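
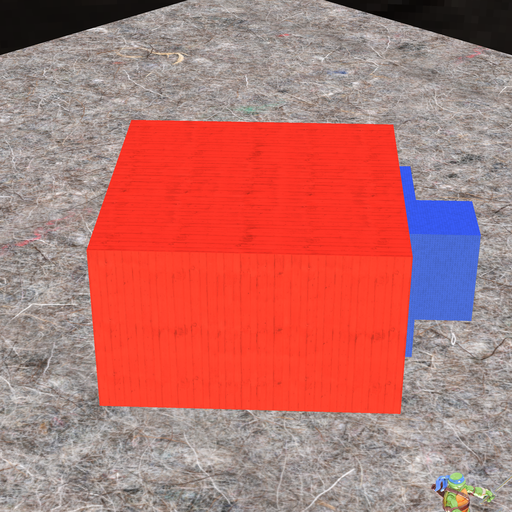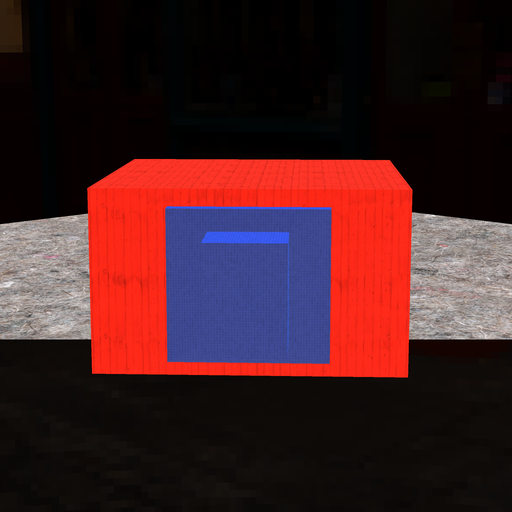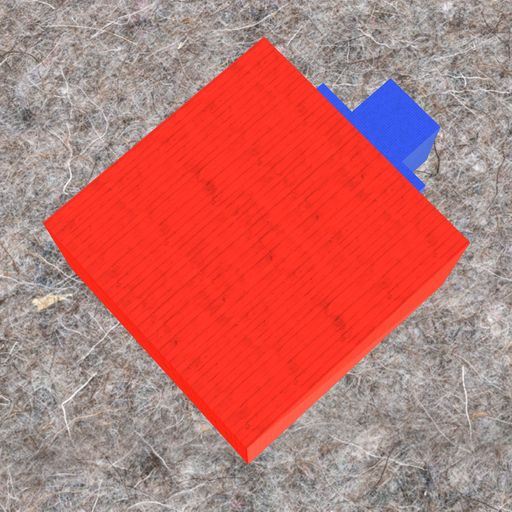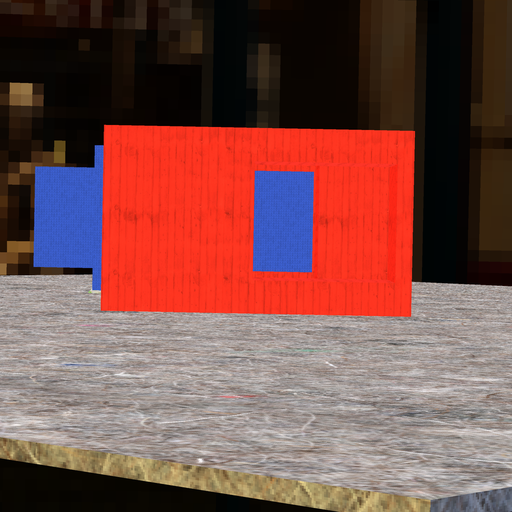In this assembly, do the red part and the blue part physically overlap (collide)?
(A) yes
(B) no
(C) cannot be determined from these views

(B) no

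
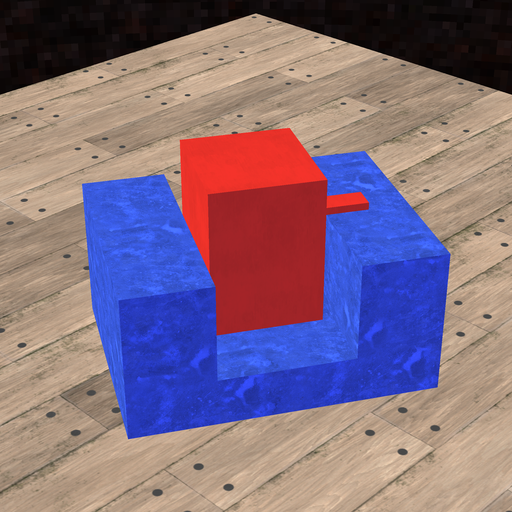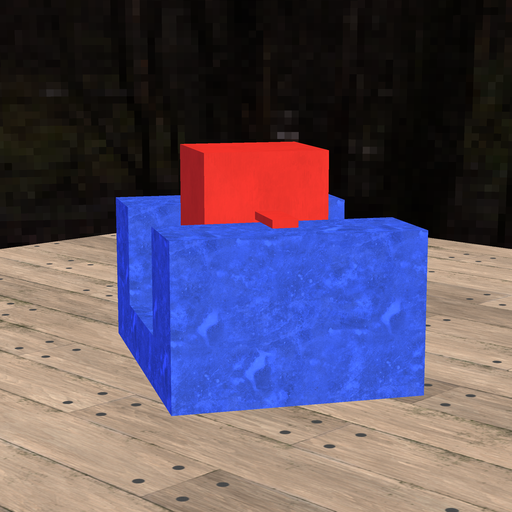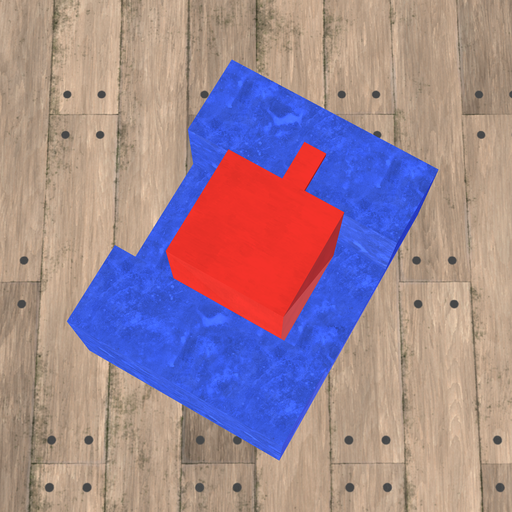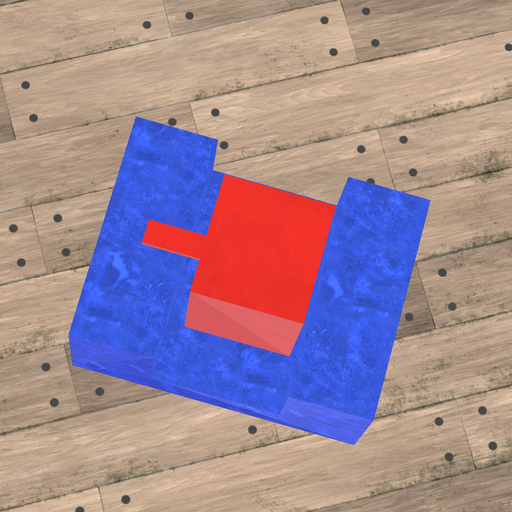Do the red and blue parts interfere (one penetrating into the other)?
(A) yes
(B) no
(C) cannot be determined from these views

(B) no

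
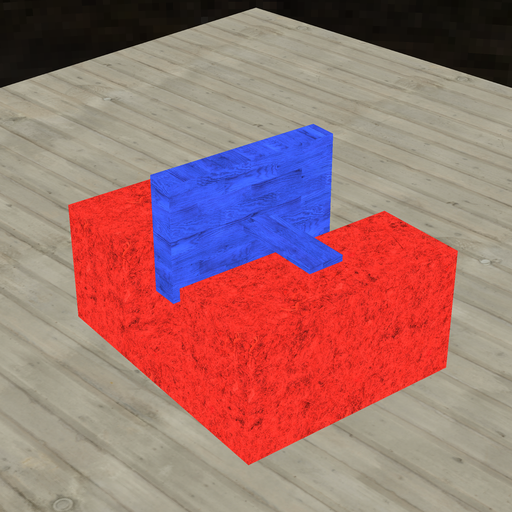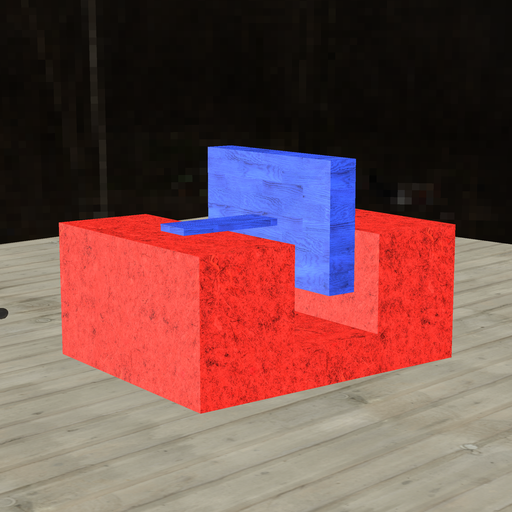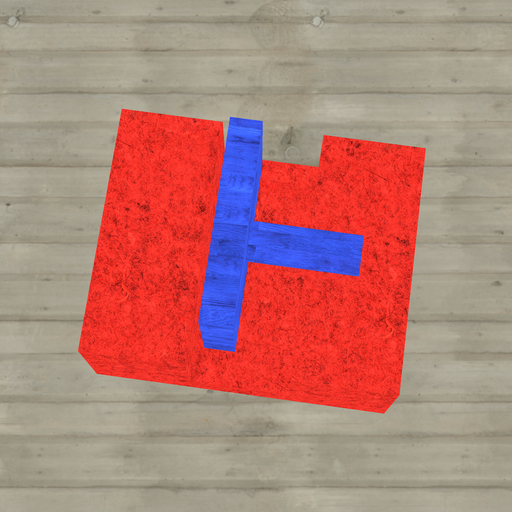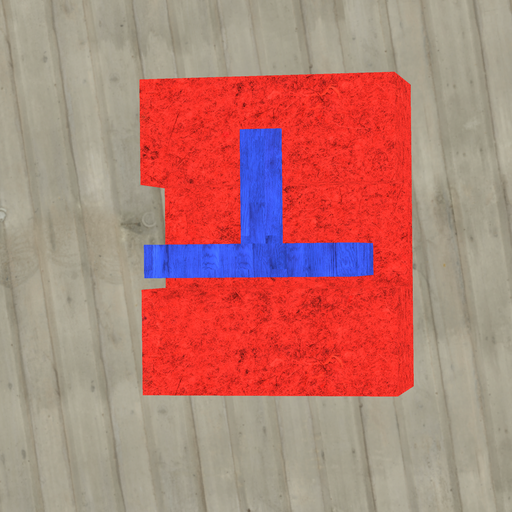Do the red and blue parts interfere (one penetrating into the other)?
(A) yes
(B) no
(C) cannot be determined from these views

(B) no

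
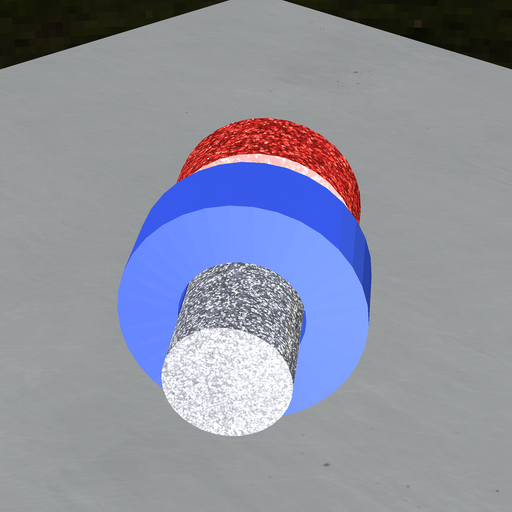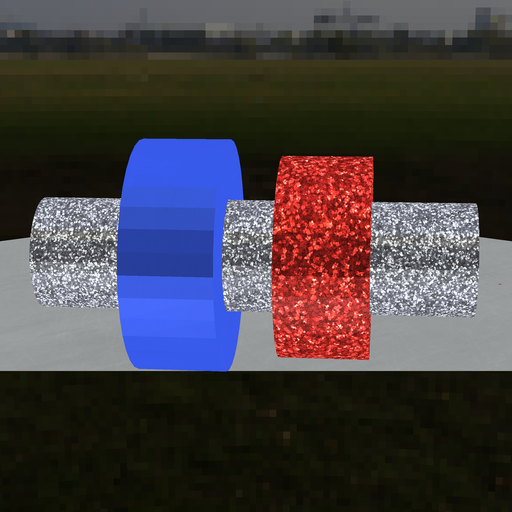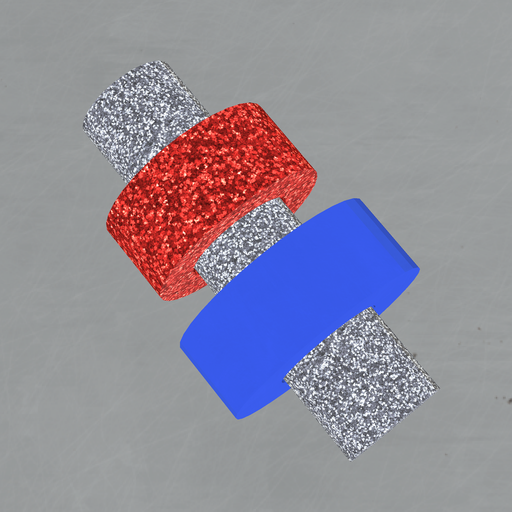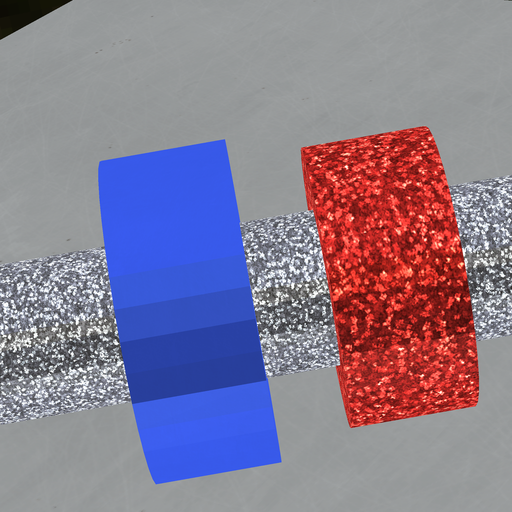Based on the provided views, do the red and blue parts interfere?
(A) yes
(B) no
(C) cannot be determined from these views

(B) no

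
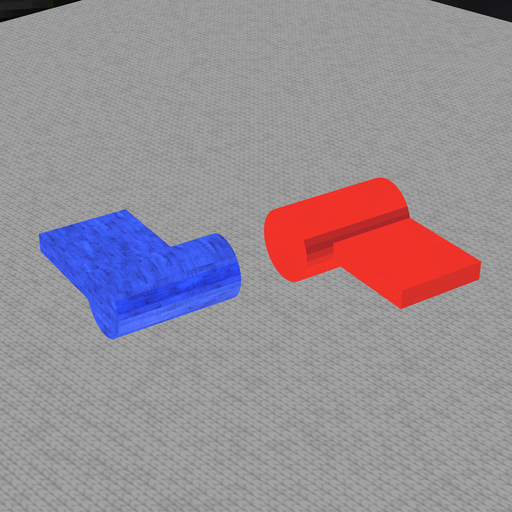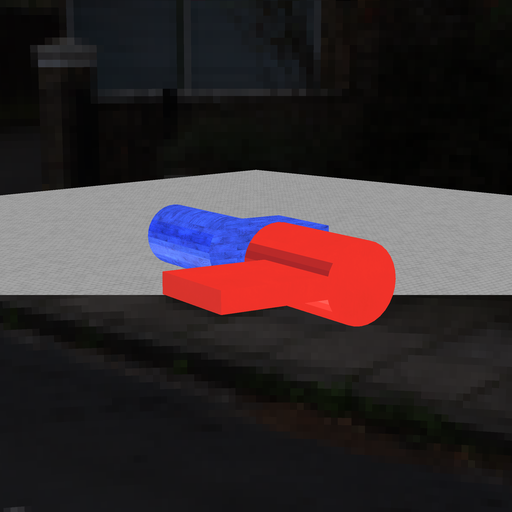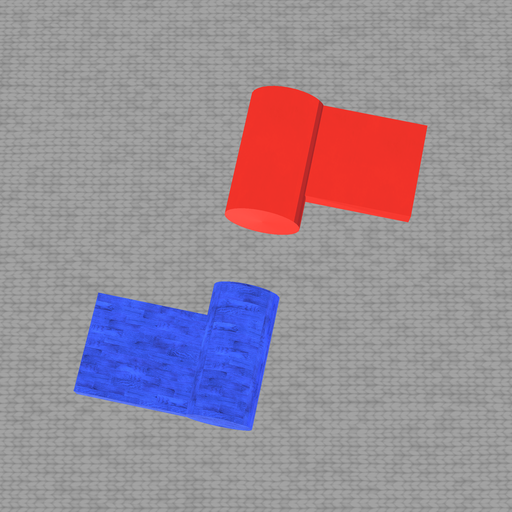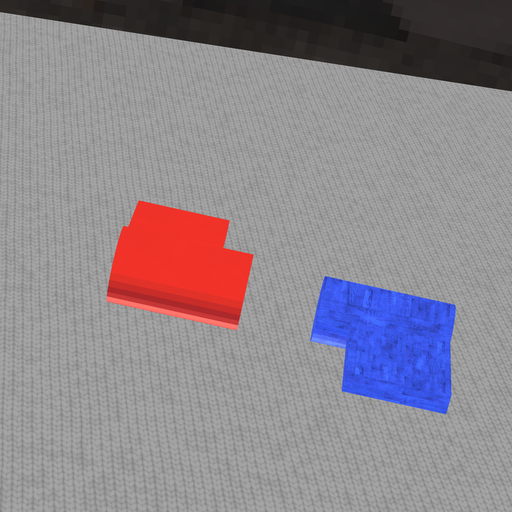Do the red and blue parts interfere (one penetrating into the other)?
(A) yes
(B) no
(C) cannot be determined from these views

(B) no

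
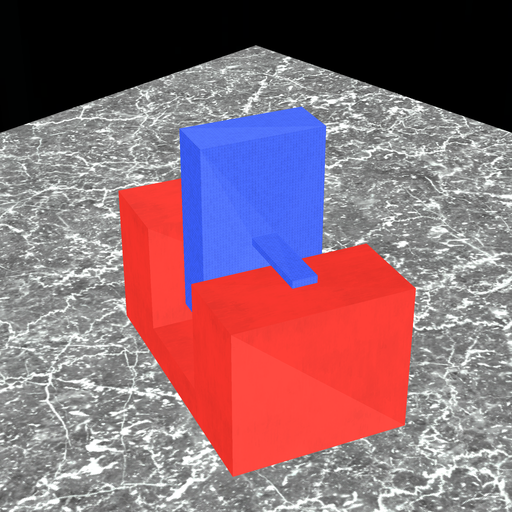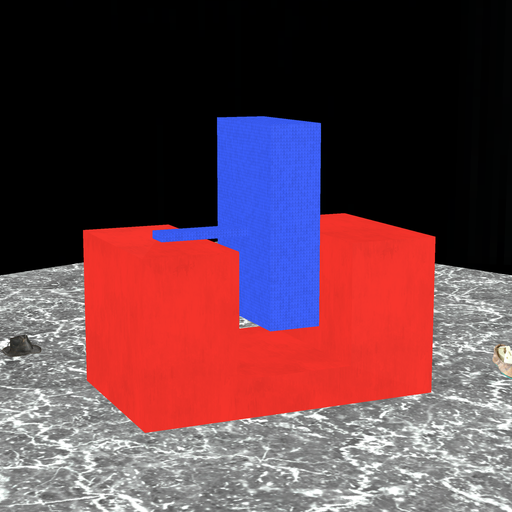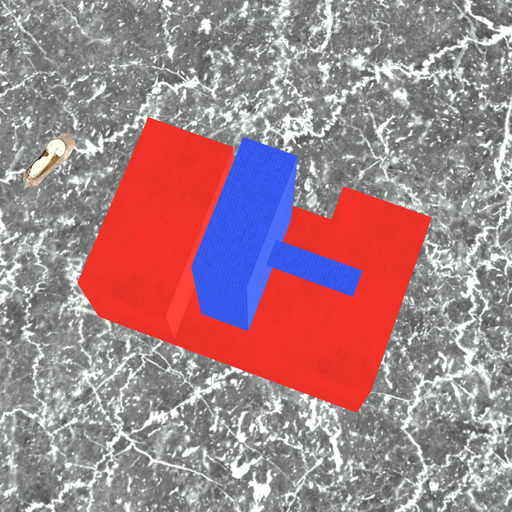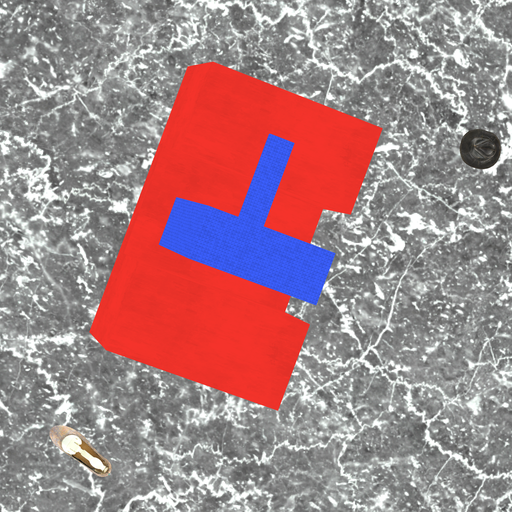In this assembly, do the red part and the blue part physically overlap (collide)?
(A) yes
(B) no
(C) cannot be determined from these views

(B) no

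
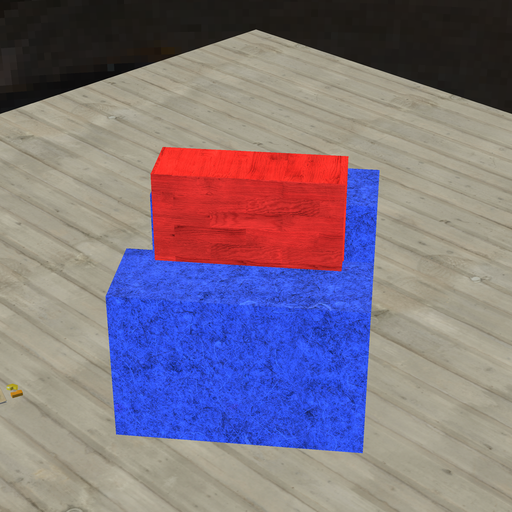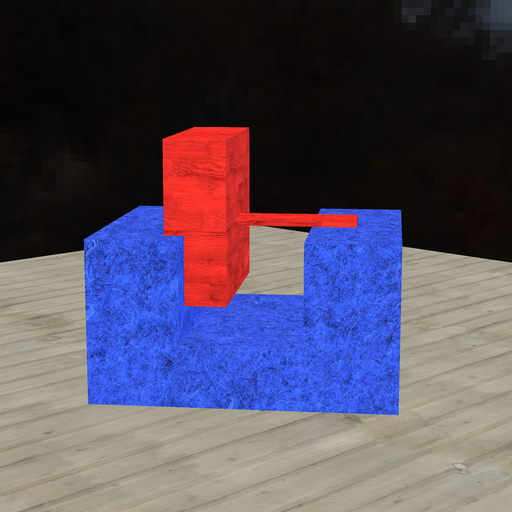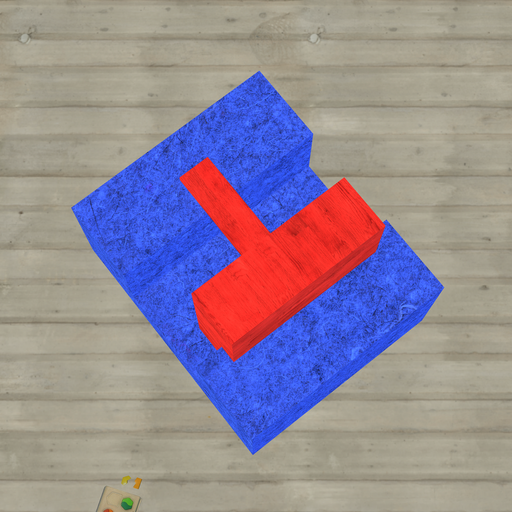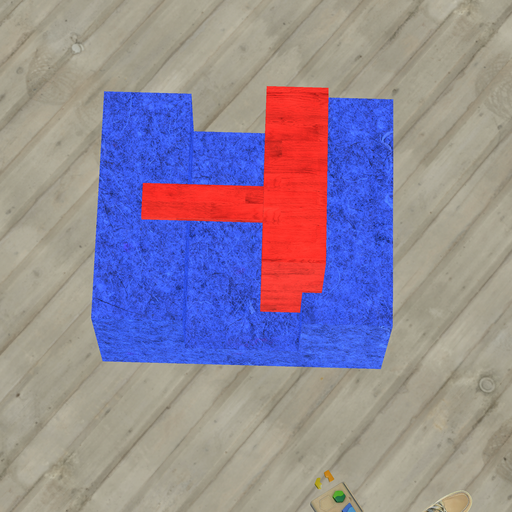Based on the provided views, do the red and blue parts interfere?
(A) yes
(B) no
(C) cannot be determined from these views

(A) yes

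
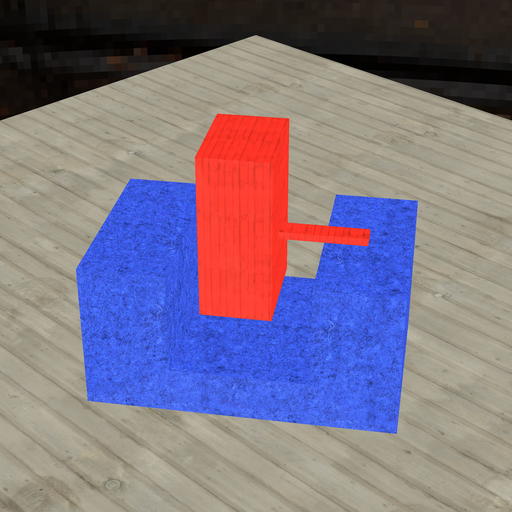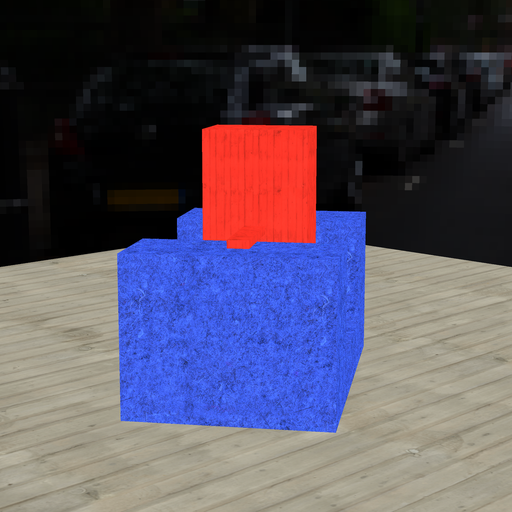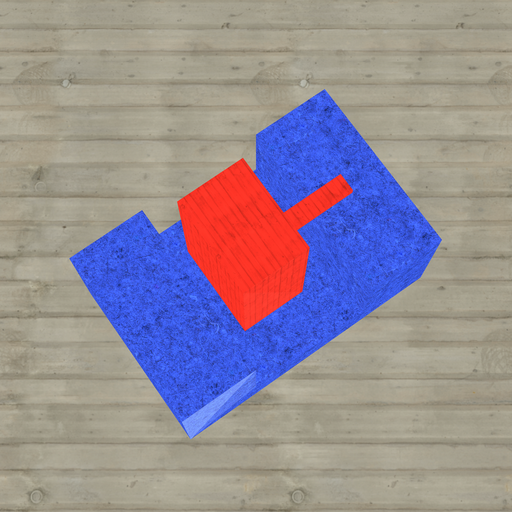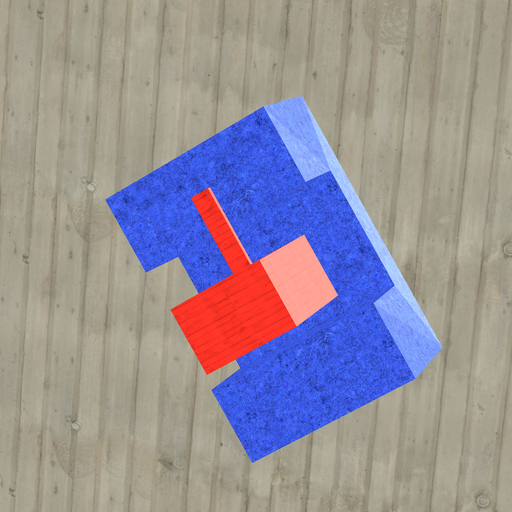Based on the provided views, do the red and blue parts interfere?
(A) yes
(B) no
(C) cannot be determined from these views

(B) no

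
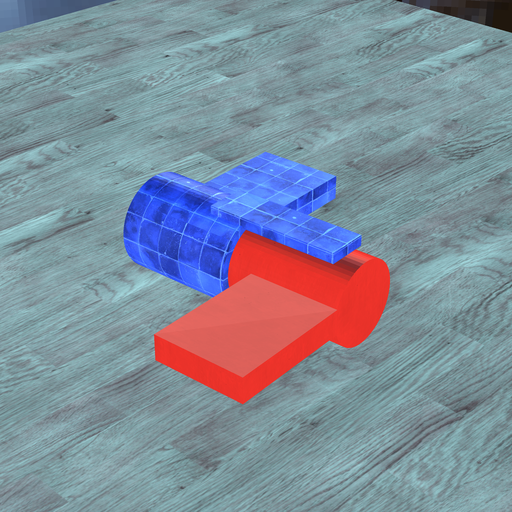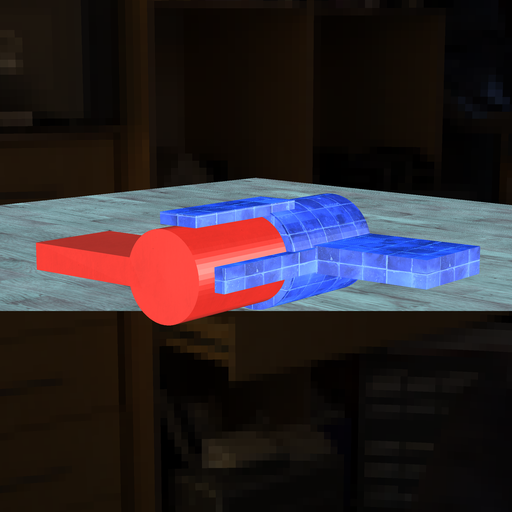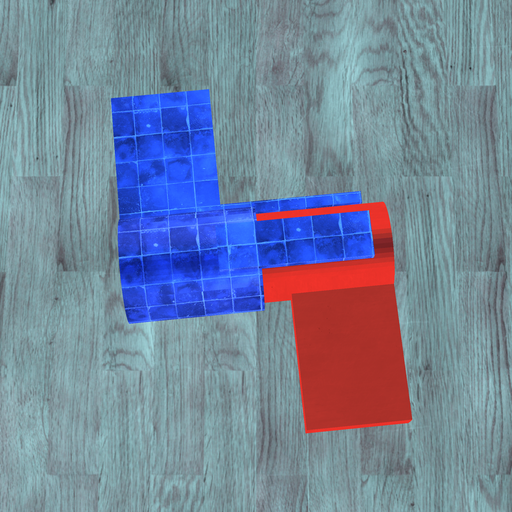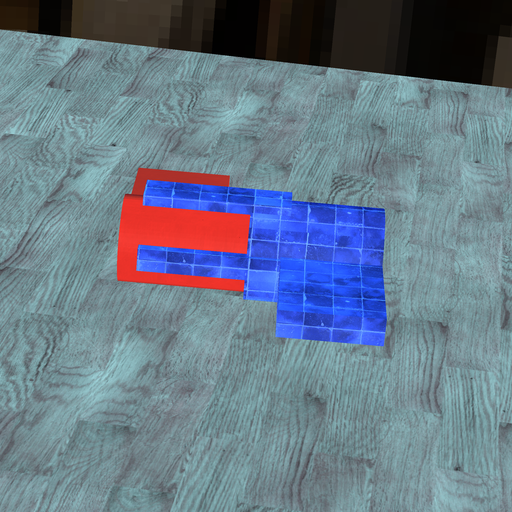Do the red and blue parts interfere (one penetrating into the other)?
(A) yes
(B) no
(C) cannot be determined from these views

(A) yes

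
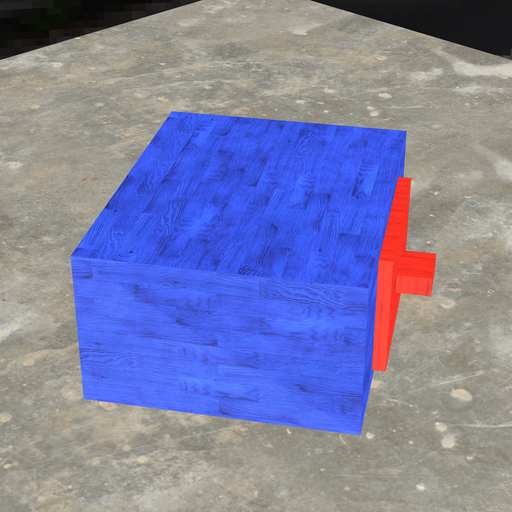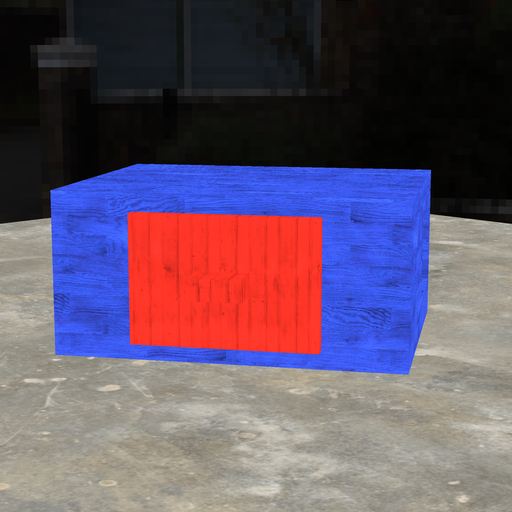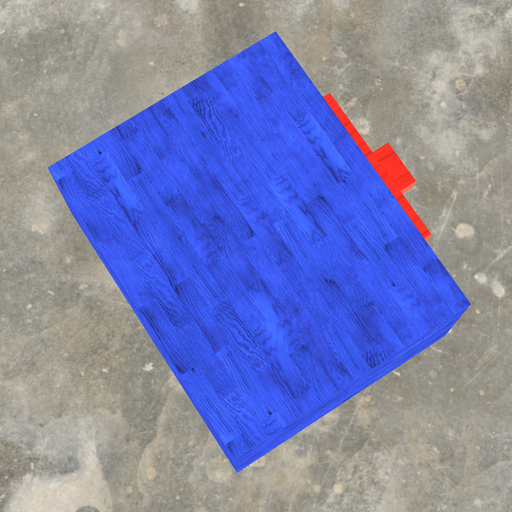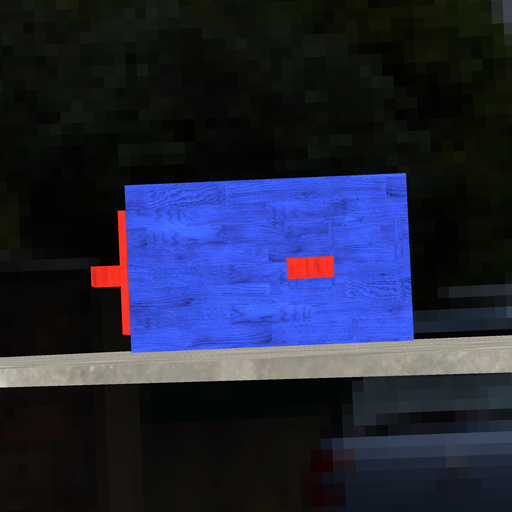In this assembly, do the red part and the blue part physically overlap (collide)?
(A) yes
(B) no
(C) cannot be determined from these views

(A) yes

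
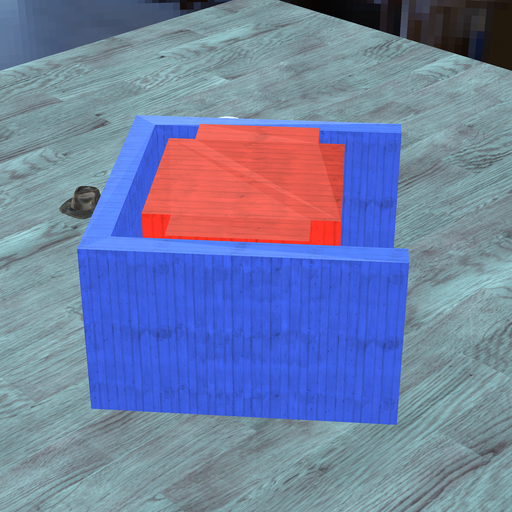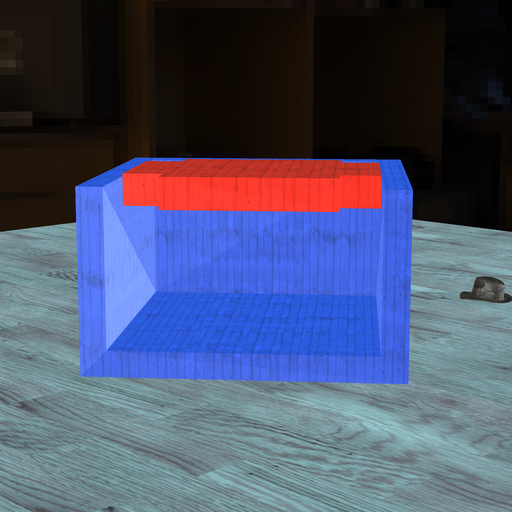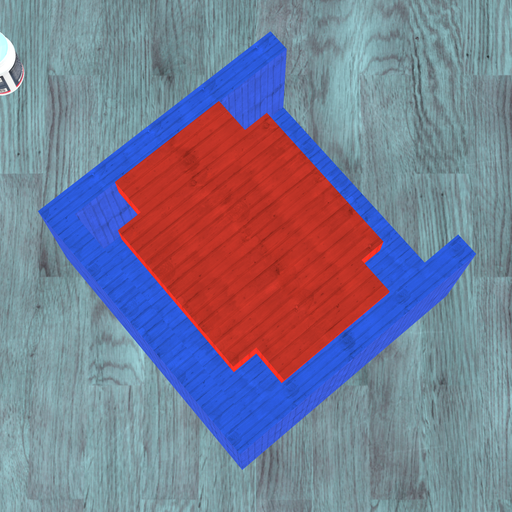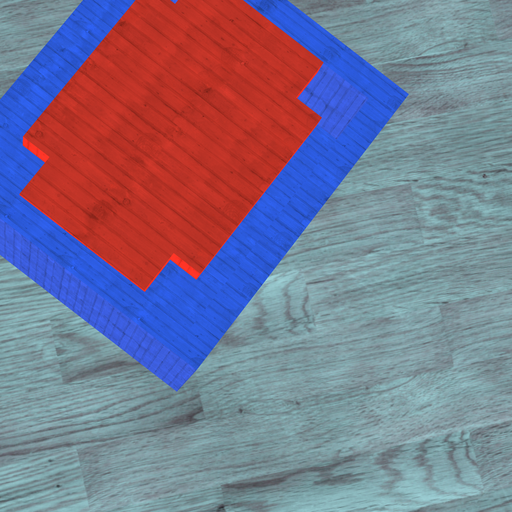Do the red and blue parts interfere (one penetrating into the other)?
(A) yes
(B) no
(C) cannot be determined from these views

(B) no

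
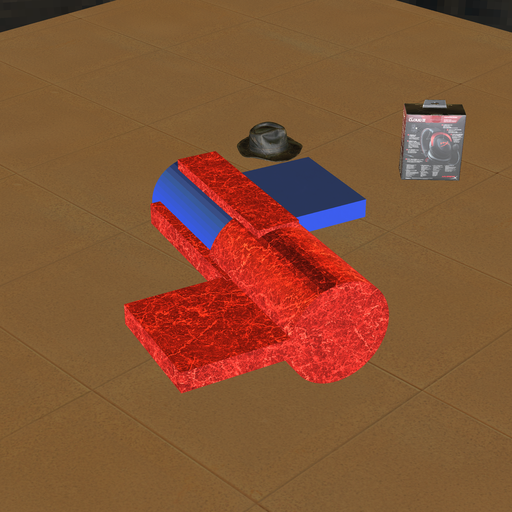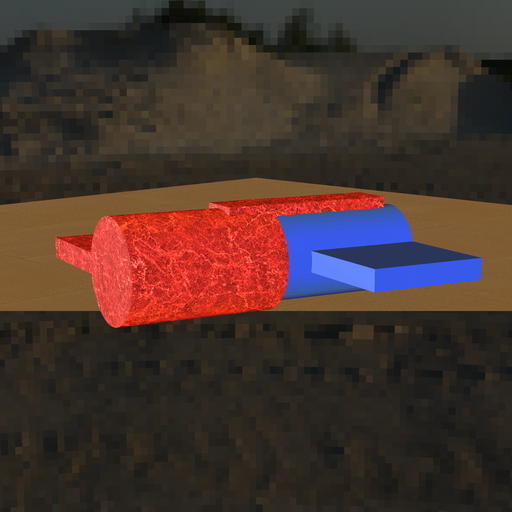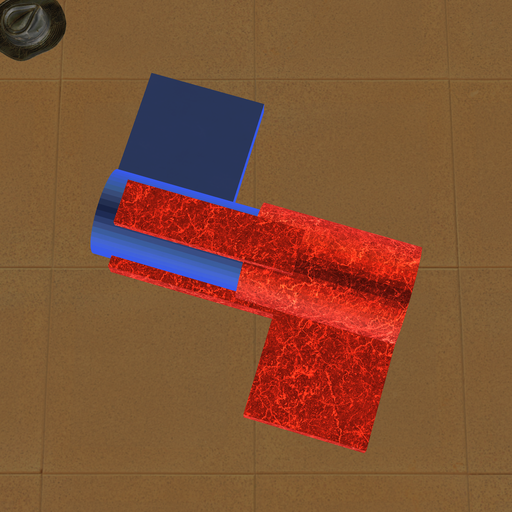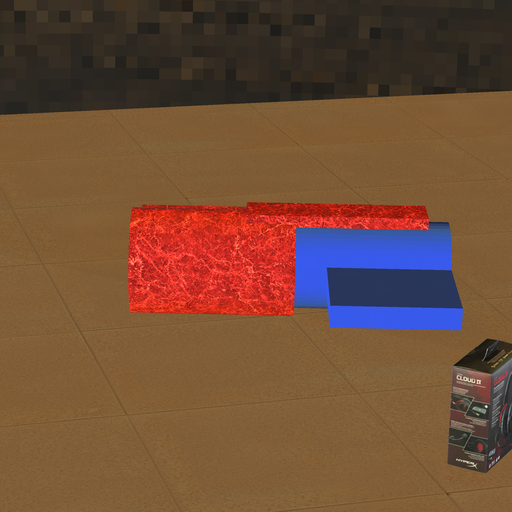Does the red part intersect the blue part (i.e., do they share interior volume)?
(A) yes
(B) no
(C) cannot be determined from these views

(A) yes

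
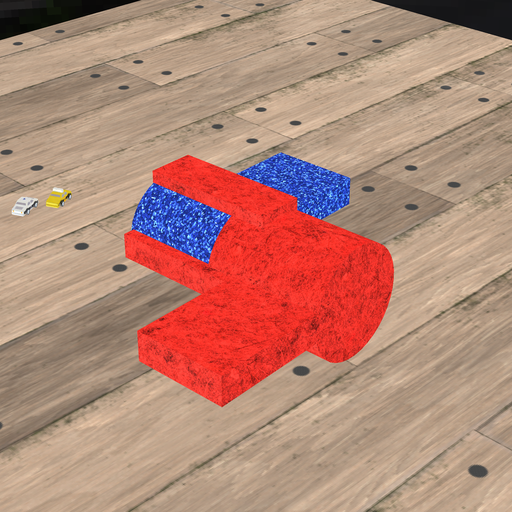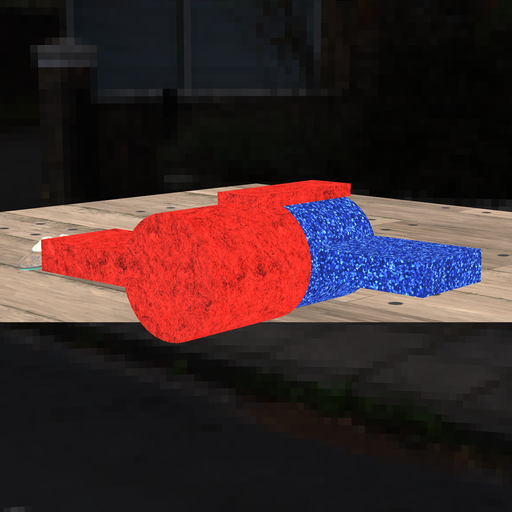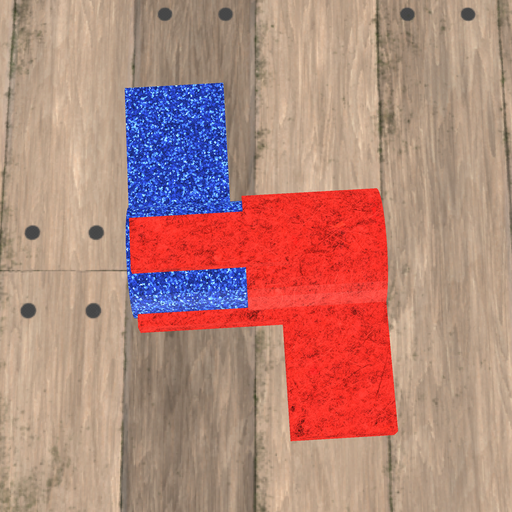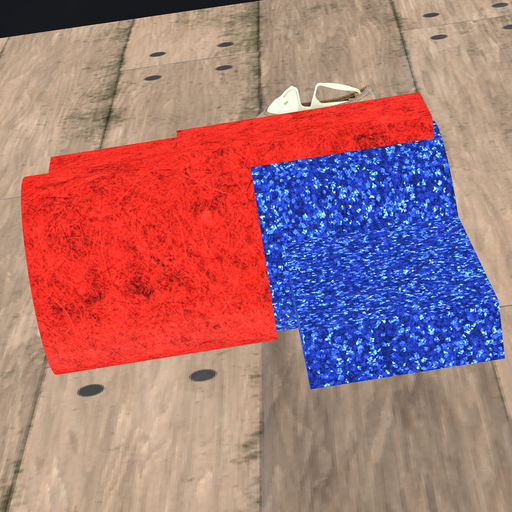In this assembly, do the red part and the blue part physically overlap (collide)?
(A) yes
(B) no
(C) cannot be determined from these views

(A) yes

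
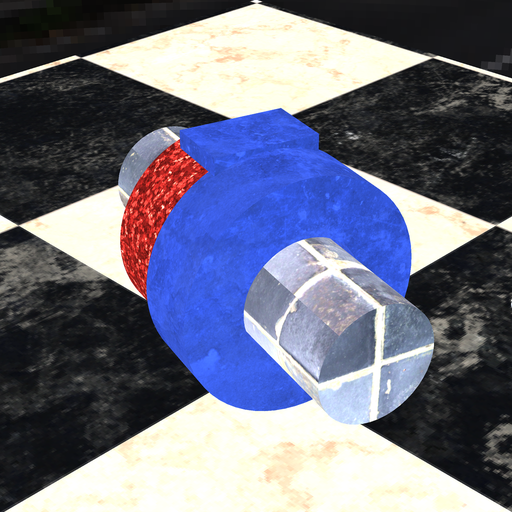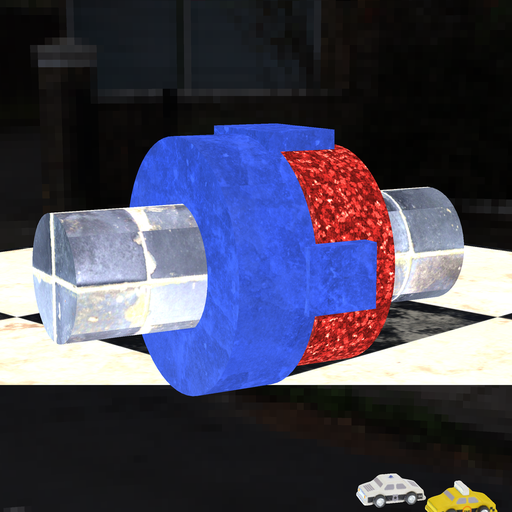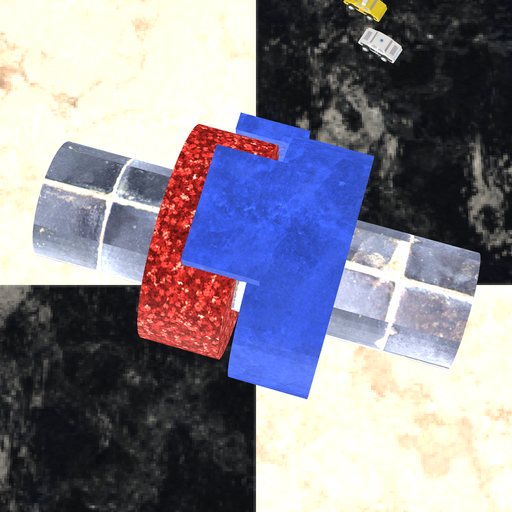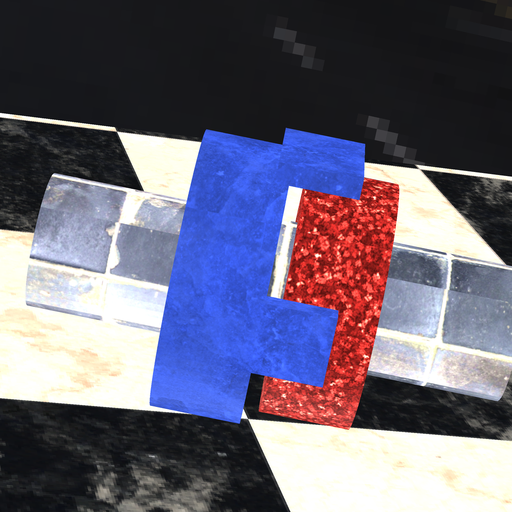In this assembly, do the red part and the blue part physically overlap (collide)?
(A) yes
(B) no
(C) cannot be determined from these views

(B) no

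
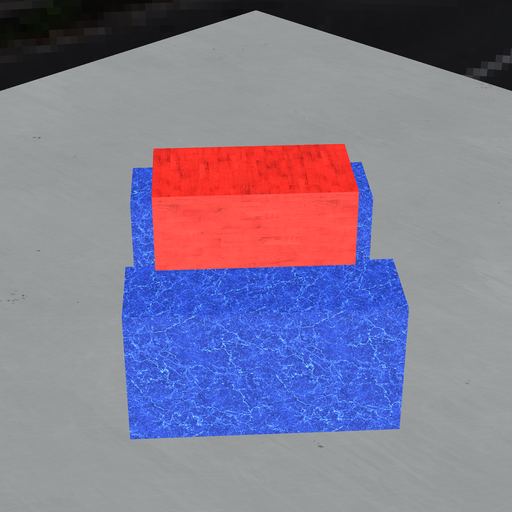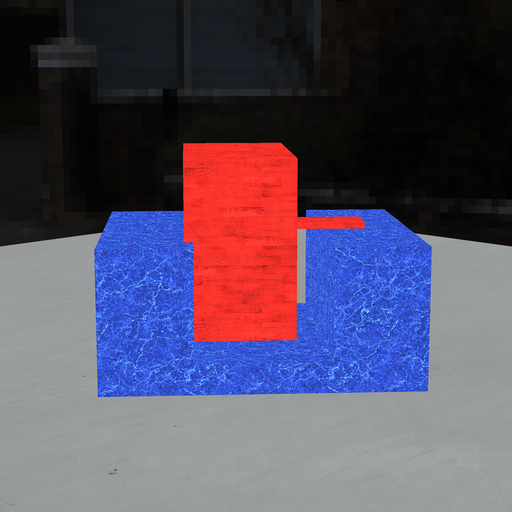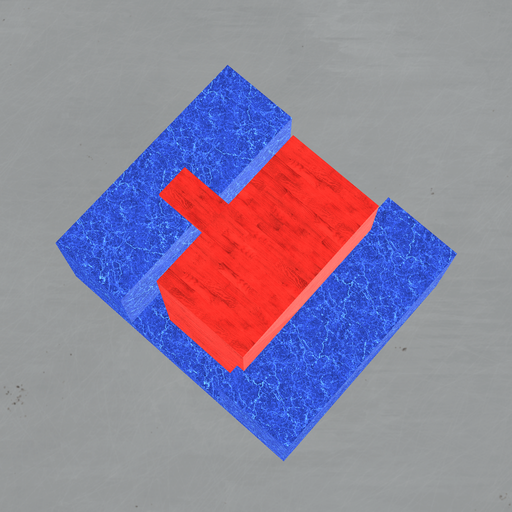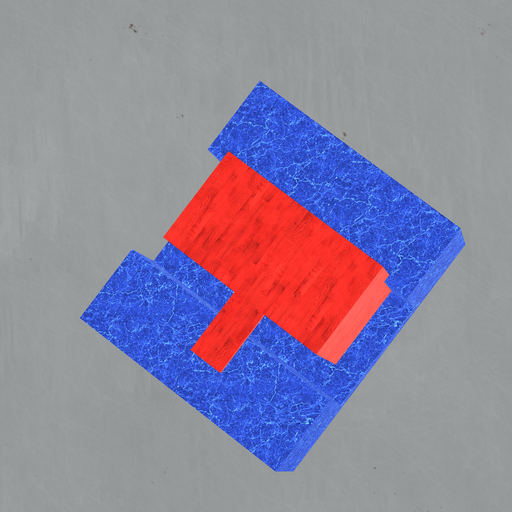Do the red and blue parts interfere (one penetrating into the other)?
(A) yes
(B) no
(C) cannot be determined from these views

(A) yes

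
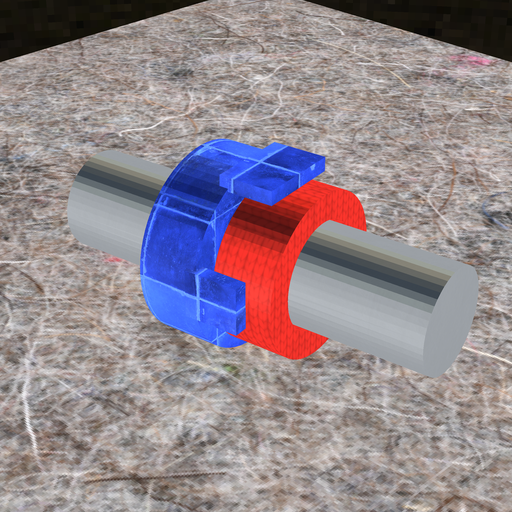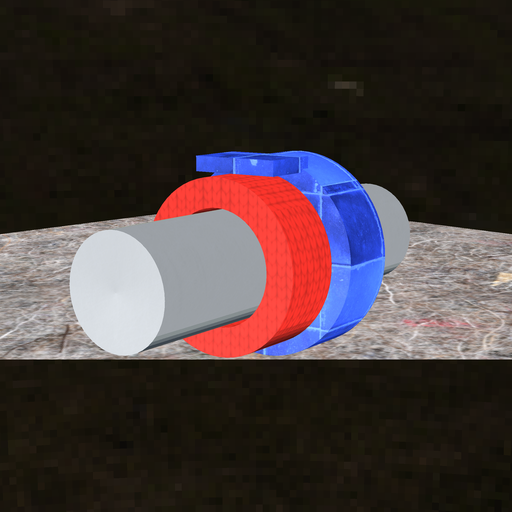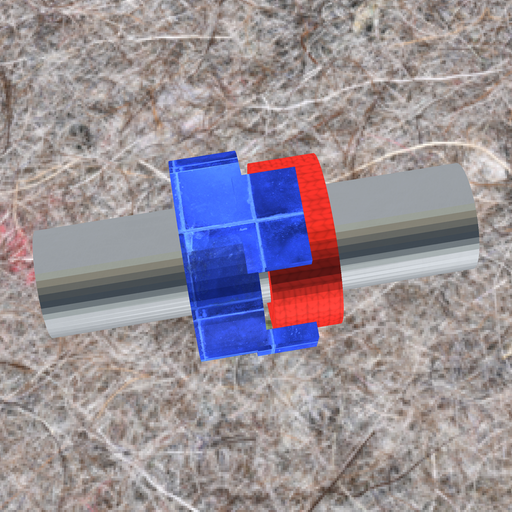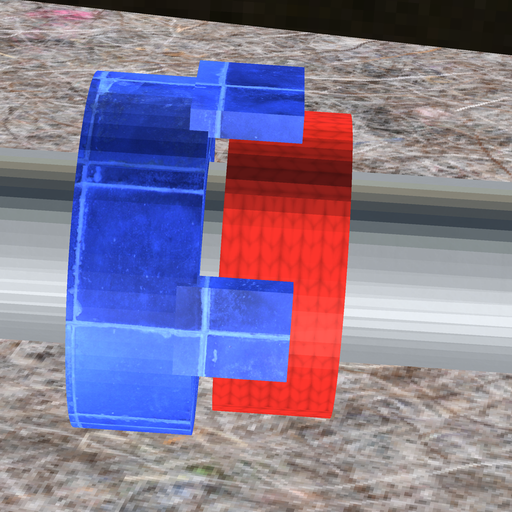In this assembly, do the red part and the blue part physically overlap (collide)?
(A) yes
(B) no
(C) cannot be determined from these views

(B) no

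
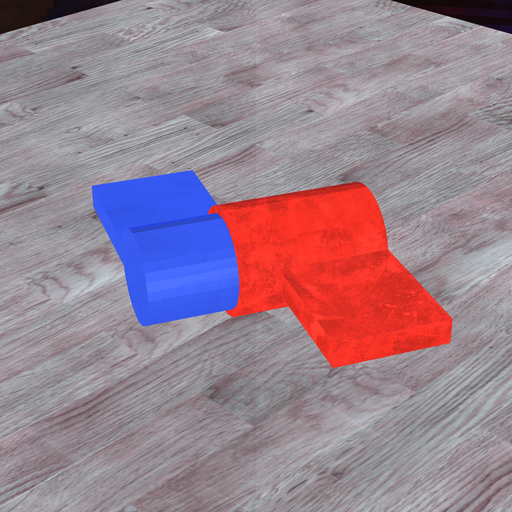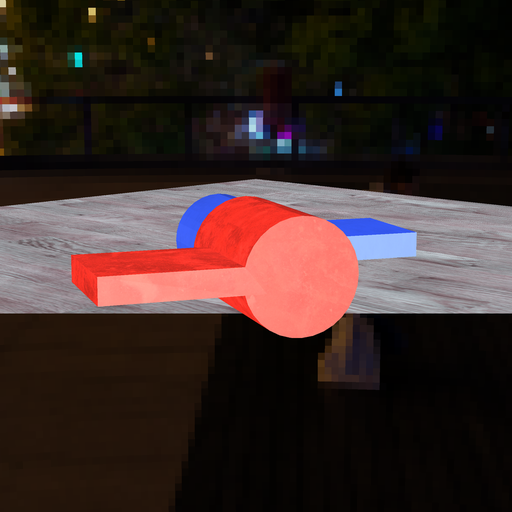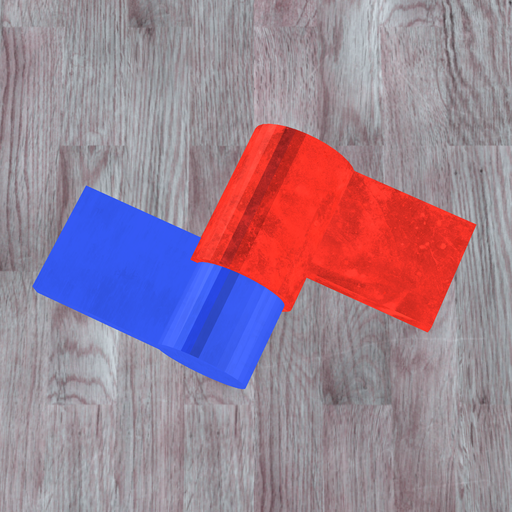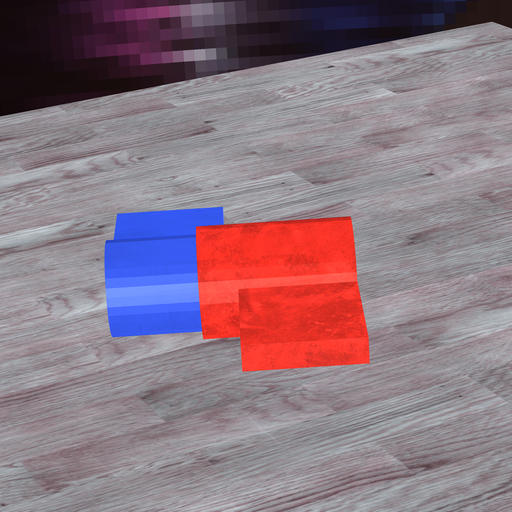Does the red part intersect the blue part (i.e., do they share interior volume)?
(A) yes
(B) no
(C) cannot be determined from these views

(A) yes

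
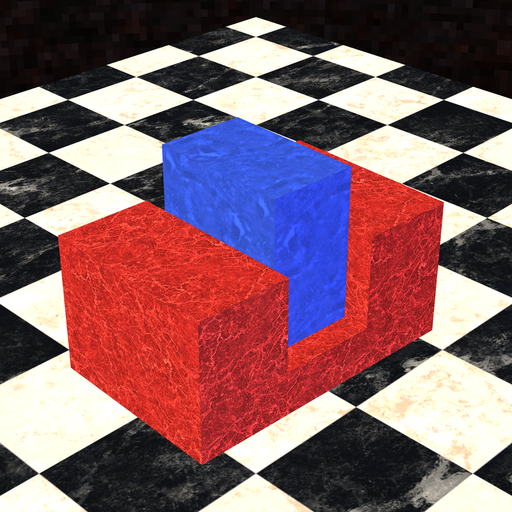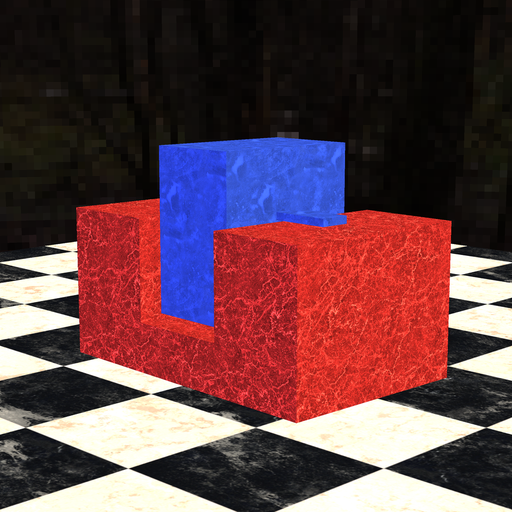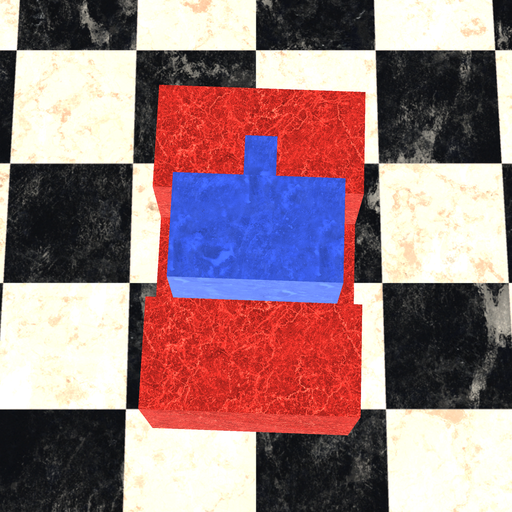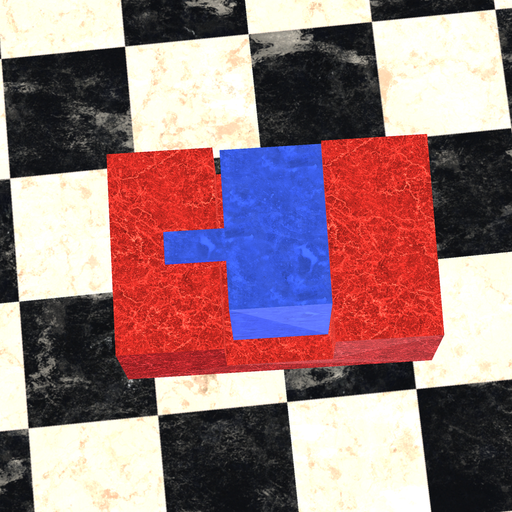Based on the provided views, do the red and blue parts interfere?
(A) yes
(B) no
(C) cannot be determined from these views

(B) no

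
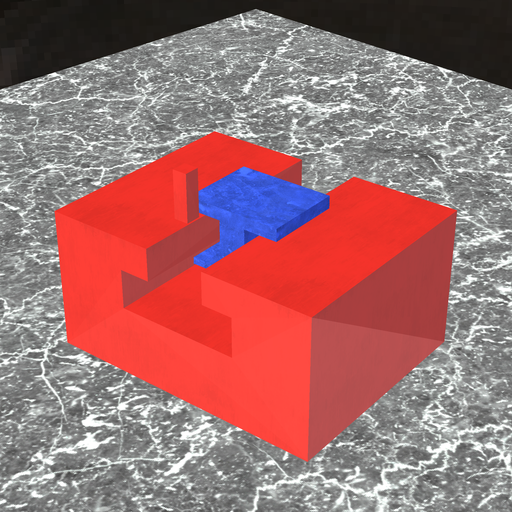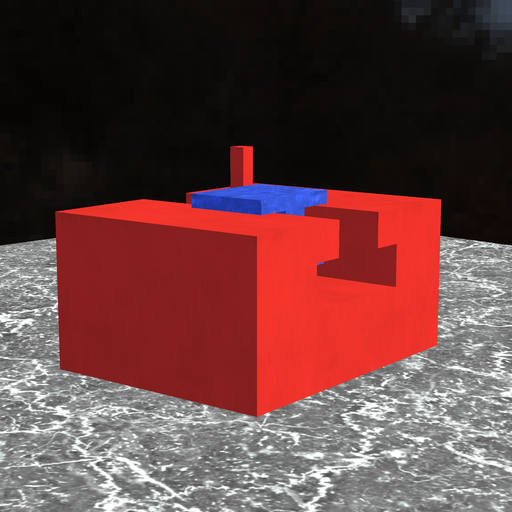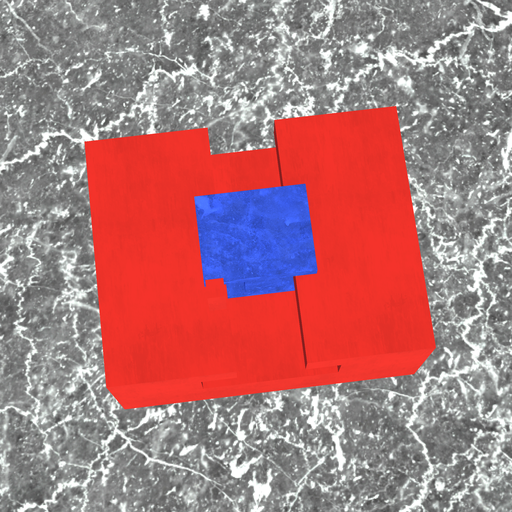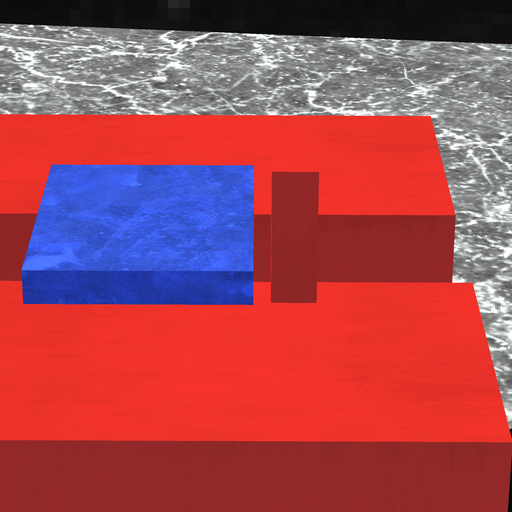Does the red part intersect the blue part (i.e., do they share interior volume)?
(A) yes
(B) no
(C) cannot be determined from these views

(B) no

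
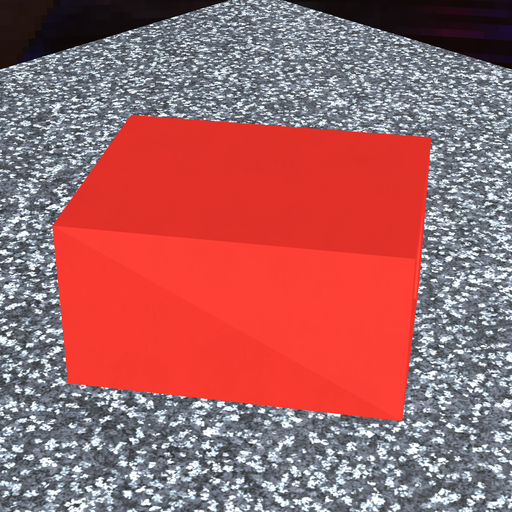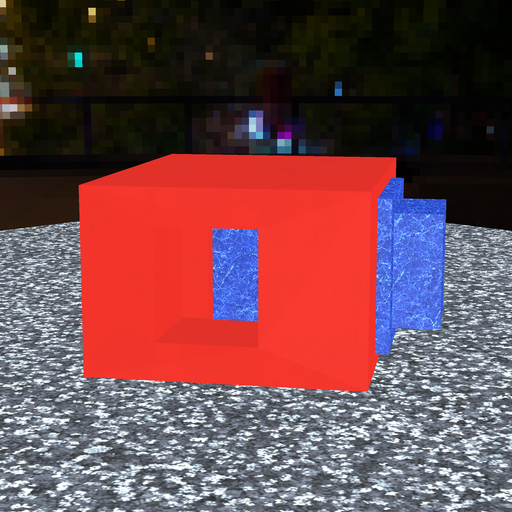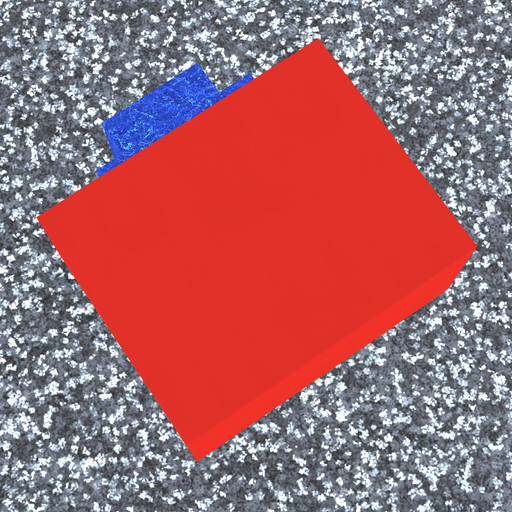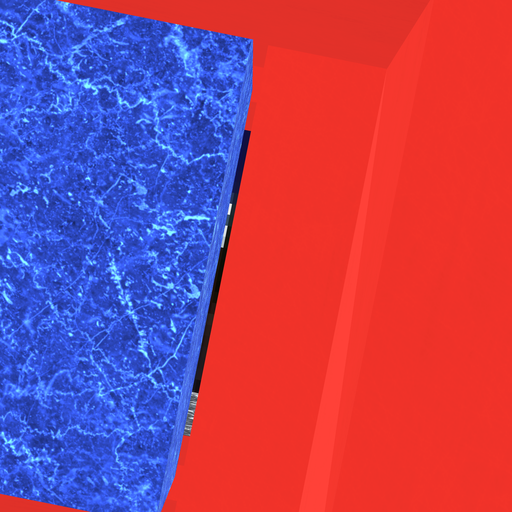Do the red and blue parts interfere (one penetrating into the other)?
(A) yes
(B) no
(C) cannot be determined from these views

(B) no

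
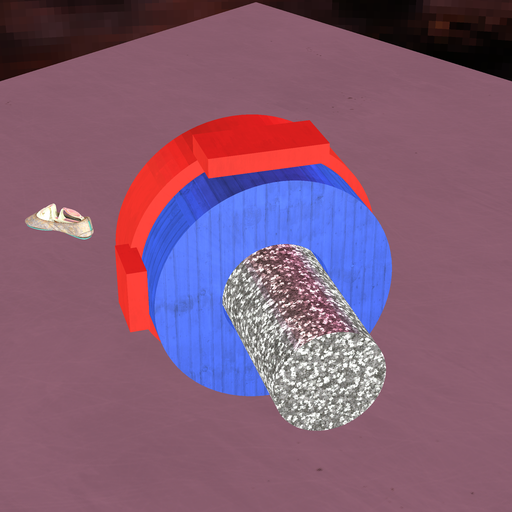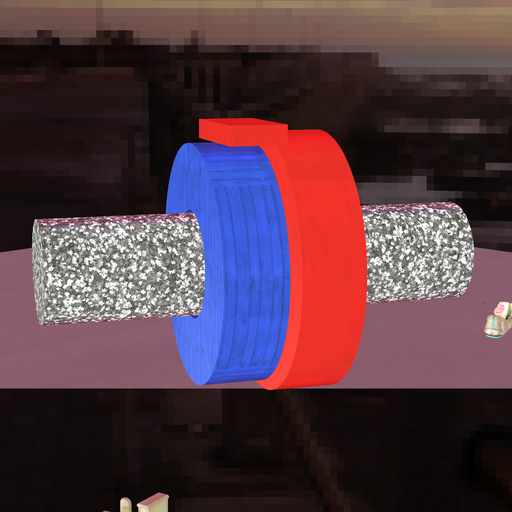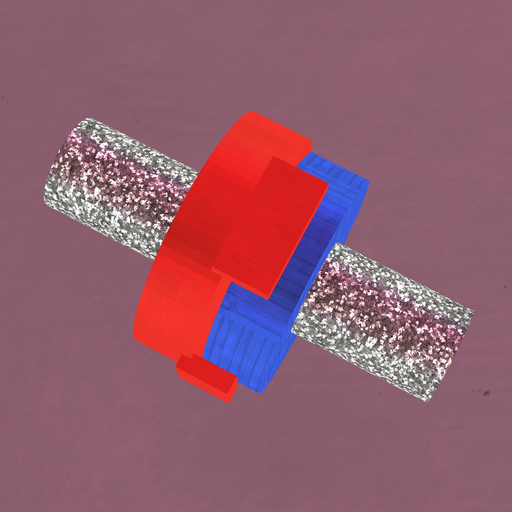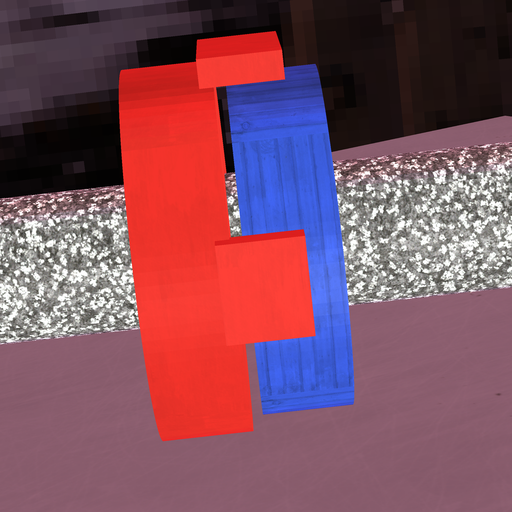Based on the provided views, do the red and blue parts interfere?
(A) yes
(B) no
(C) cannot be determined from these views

(B) no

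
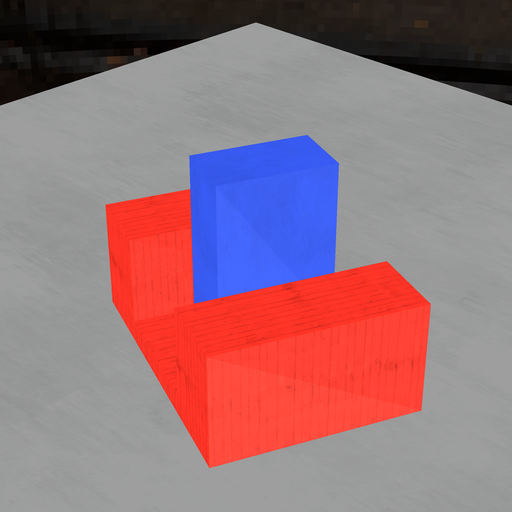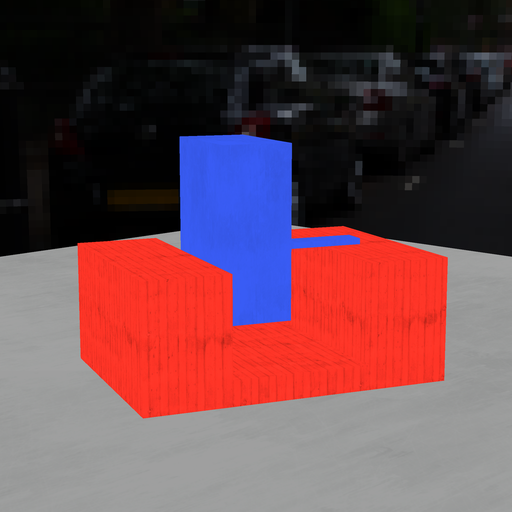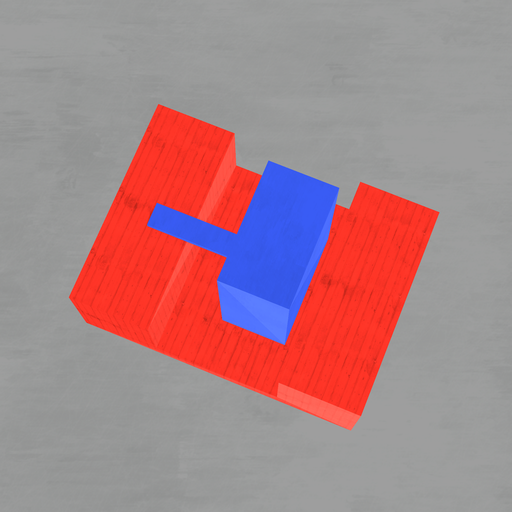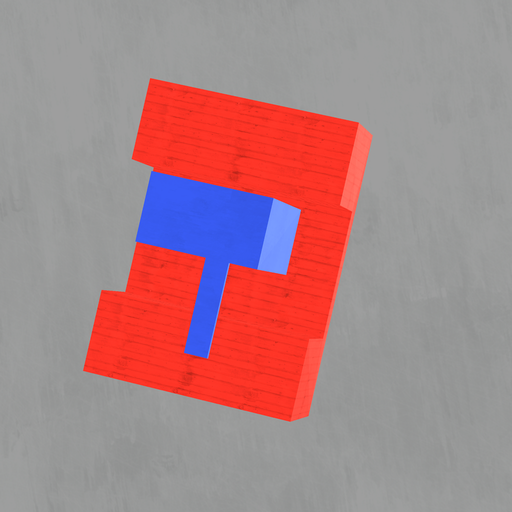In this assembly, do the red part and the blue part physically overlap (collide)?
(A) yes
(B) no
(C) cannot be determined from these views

(B) no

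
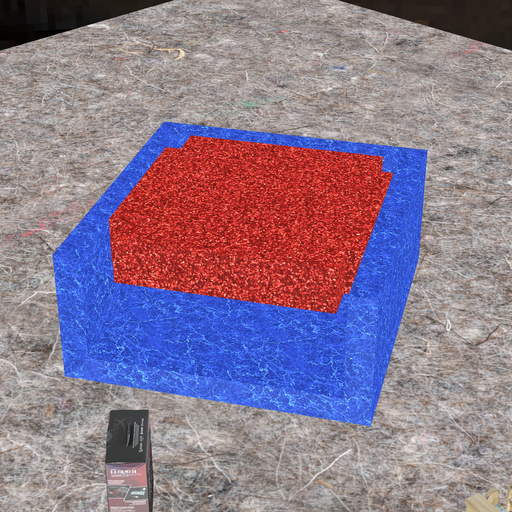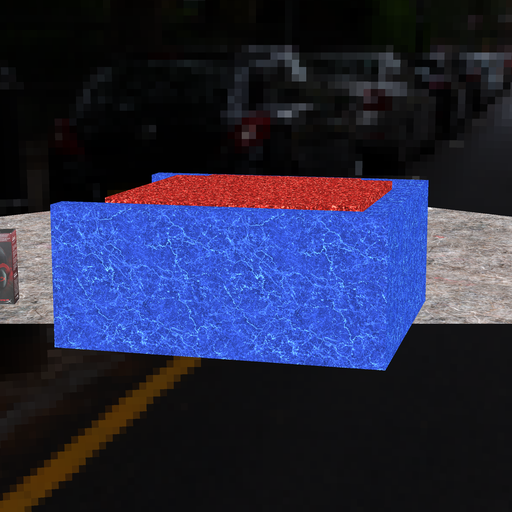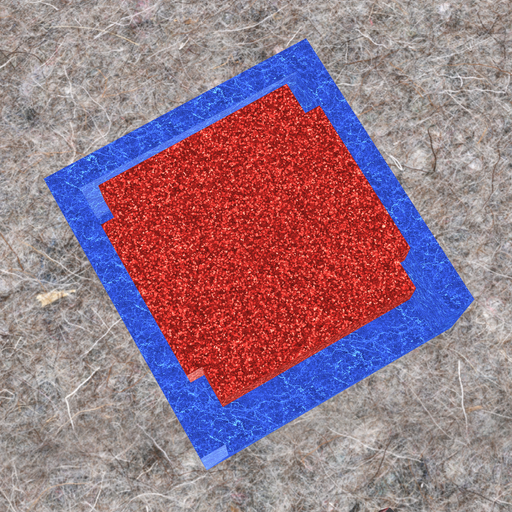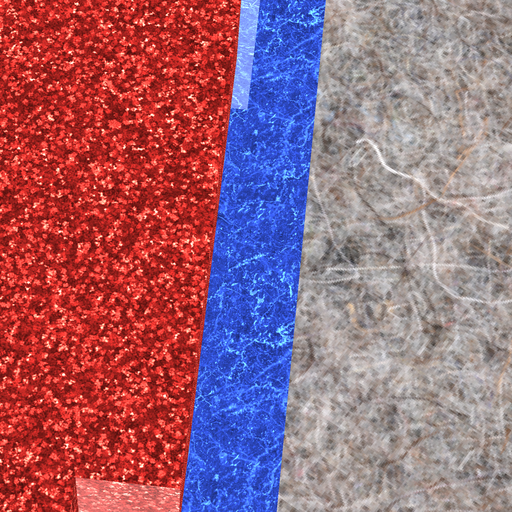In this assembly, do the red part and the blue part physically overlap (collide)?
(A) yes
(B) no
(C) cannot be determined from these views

(B) no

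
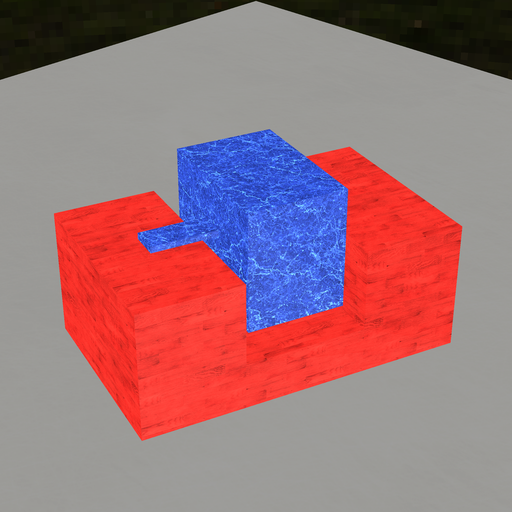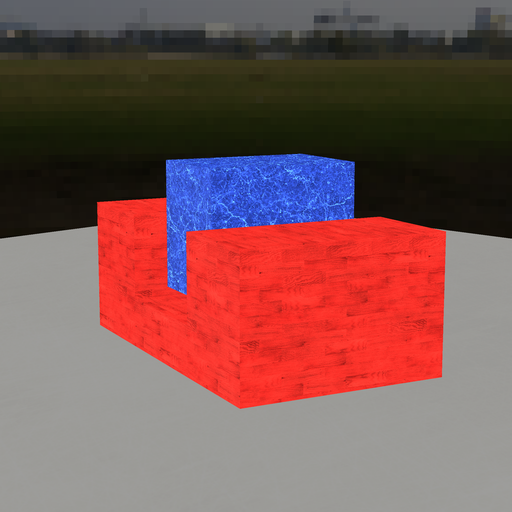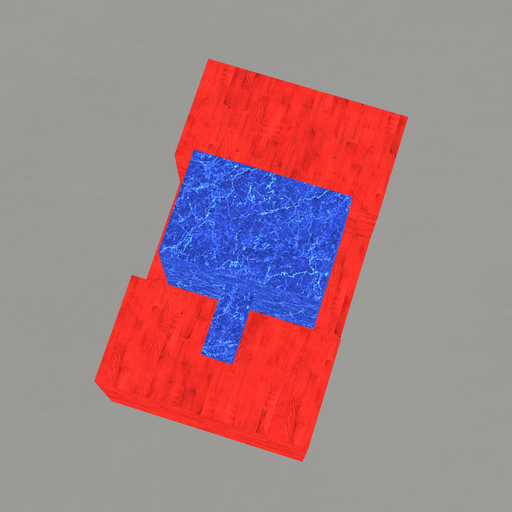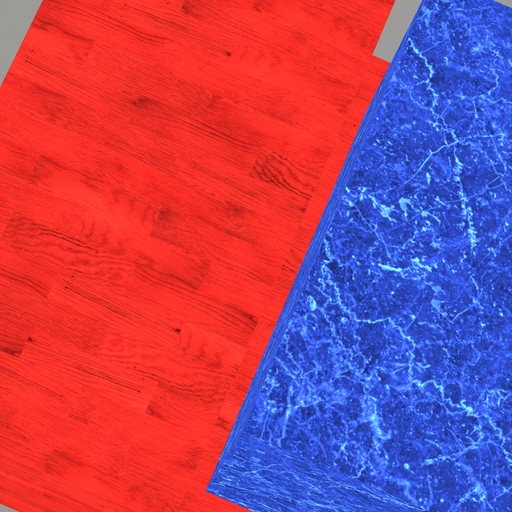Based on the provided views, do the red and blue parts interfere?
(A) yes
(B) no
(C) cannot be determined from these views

(B) no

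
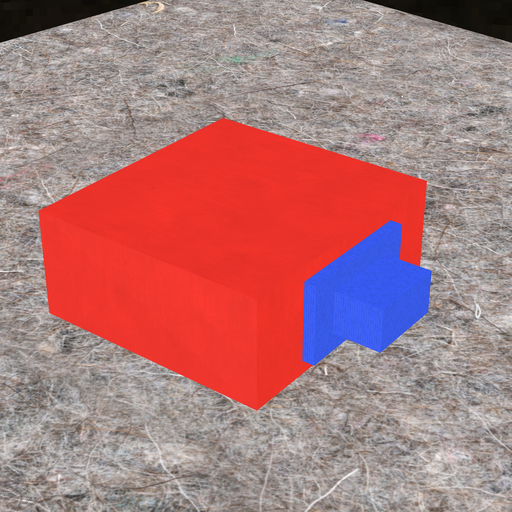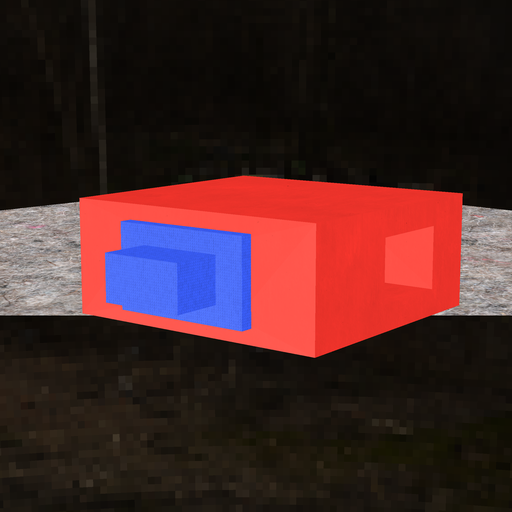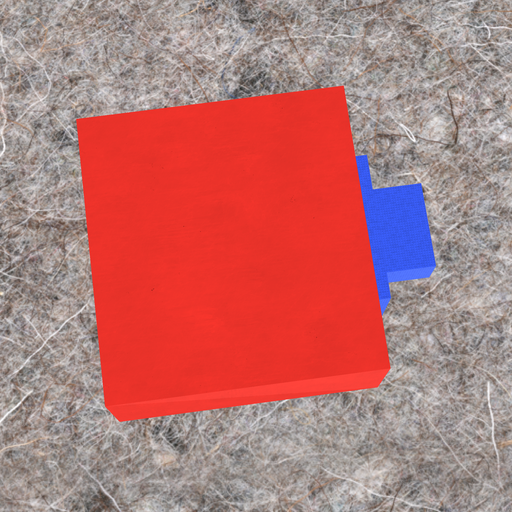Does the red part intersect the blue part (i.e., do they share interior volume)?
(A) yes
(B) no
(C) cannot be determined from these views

(C) cannot be determined from these views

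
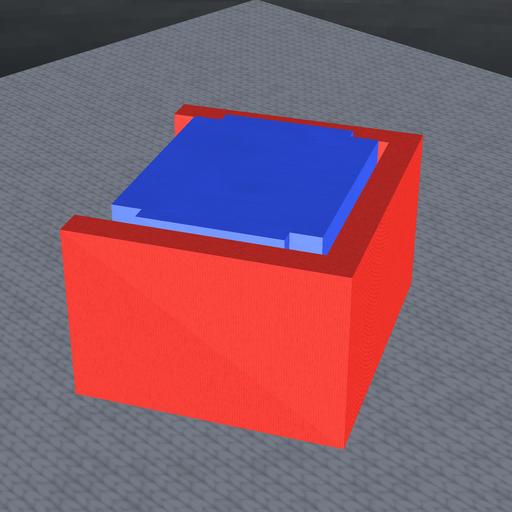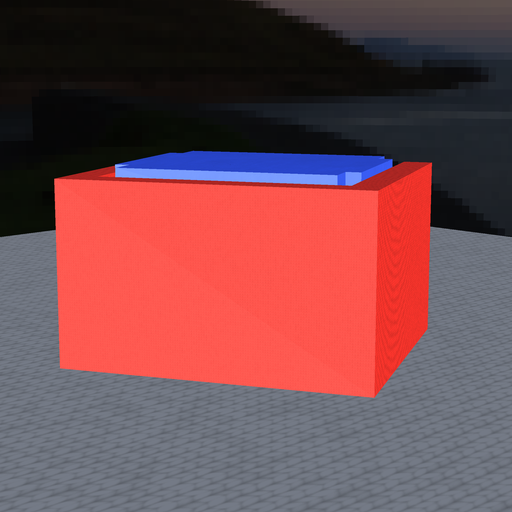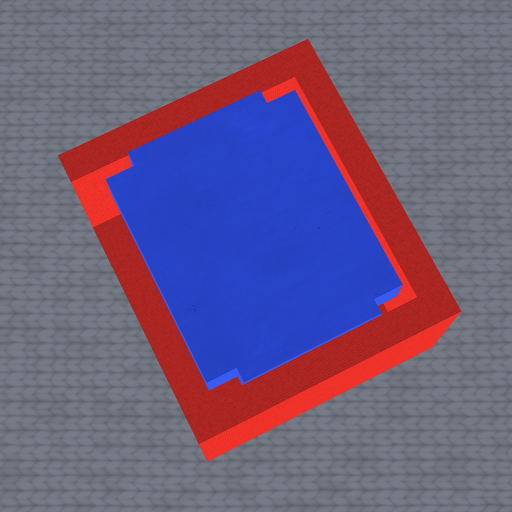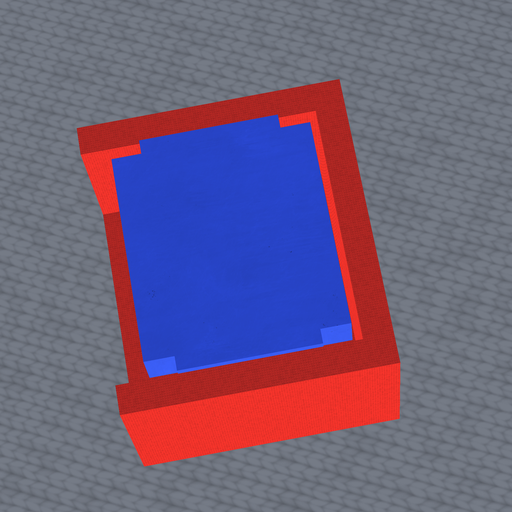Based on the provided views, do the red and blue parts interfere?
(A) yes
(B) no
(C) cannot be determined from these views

(B) no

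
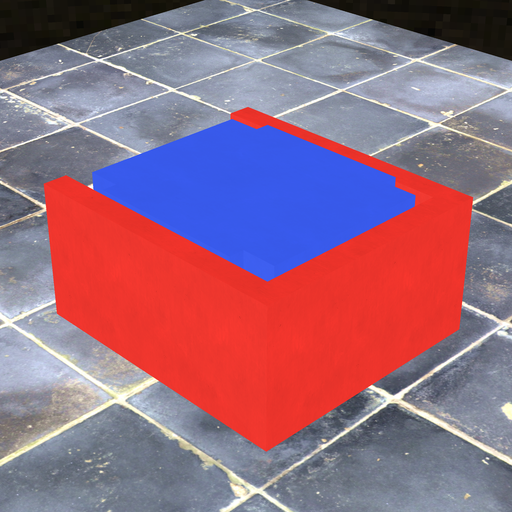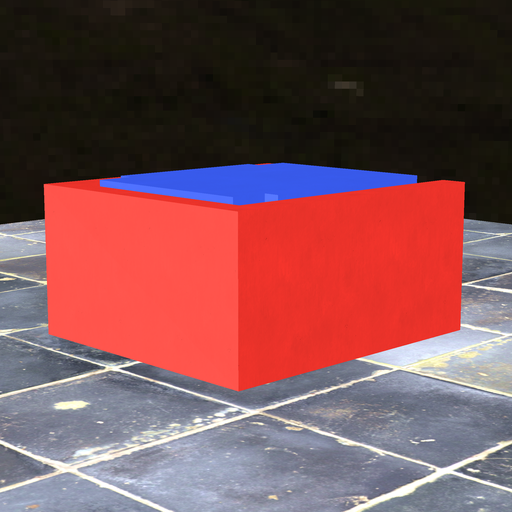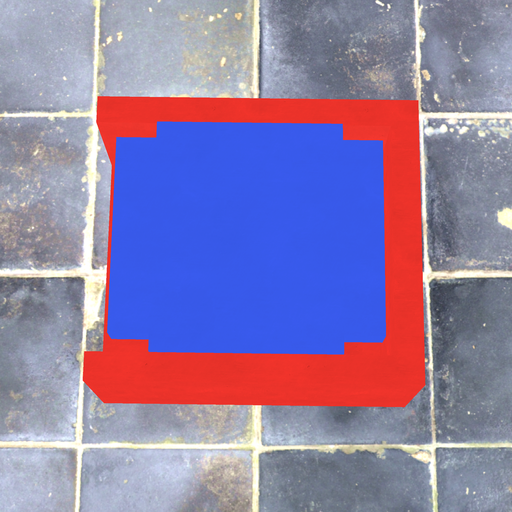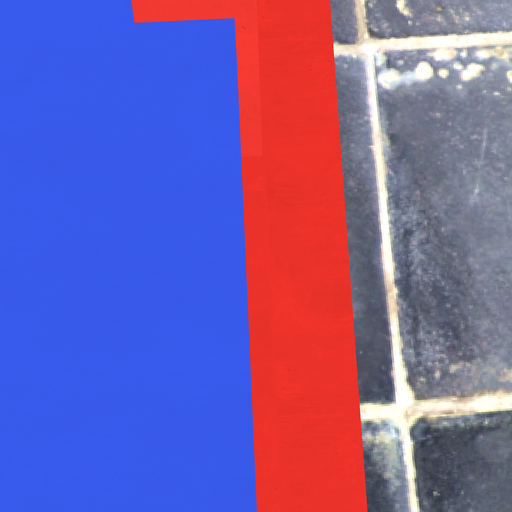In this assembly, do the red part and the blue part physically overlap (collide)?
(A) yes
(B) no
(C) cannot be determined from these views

(B) no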